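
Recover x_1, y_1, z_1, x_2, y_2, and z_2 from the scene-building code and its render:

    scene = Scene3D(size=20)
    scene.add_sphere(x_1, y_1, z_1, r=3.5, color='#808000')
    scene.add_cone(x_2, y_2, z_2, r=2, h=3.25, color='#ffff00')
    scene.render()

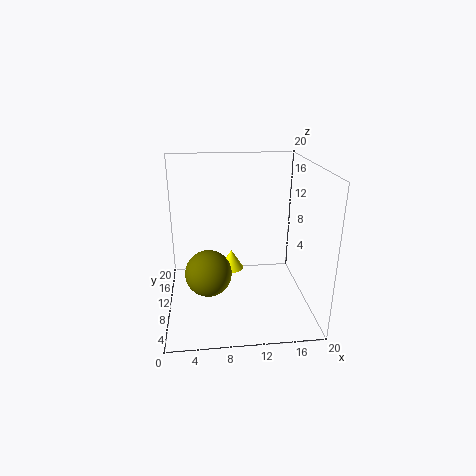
x_1 = 5.75; y_1 = 12; z_1 = 3.5; x_2 = 9.75; y_2 = 17.5; z_2 = 1.25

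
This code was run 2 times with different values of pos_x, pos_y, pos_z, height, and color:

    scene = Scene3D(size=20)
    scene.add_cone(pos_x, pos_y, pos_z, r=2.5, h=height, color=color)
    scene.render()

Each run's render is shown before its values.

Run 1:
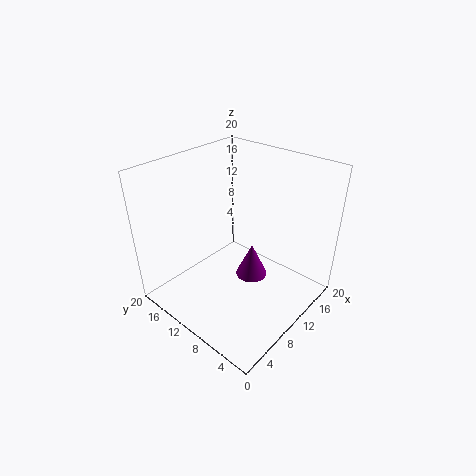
pos_x = 14.5
pos_y = 11
pos_z = 0.5
height = 5.5
color = 'purple'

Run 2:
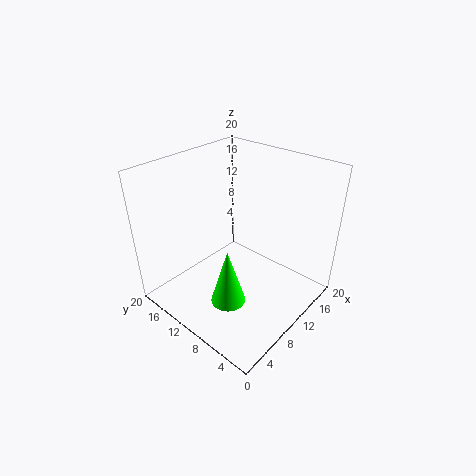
pos_x = 7.25
pos_y = 9.5
pos_z = 0.75
height = 8.5
color = 'lime'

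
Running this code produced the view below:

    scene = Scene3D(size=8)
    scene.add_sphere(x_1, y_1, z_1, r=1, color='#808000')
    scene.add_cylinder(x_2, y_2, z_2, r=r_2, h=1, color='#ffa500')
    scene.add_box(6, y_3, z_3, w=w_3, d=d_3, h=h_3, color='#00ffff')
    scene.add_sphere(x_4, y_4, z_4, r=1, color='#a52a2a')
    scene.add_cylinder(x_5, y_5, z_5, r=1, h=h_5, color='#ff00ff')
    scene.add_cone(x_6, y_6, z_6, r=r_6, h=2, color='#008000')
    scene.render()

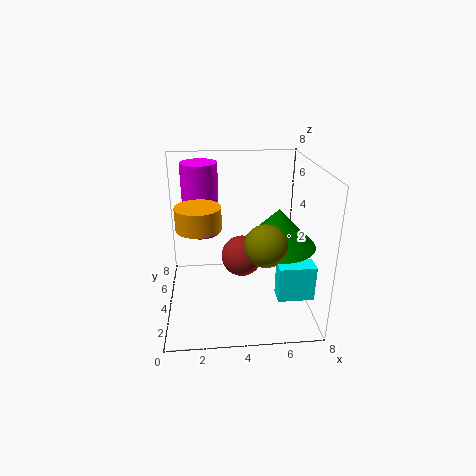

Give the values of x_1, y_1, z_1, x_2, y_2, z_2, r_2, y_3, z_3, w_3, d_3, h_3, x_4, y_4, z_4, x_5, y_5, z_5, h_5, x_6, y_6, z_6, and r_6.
x_1 = 5
y_1 = 1
z_1 = 5
x_2 = 2
y_2 = 1
z_2 = 6
r_2 = 1
y_3 = 2
z_3 = 1
w_3 = 2
d_3 = 1
h_3 = 2
x_4 = 4
y_4 = 2
z_4 = 4
x_5 = 2
y_5 = 5
z_5 = 4
h_5 = 4
x_6 = 6
y_6 = 3
z_6 = 4
r_6 = 2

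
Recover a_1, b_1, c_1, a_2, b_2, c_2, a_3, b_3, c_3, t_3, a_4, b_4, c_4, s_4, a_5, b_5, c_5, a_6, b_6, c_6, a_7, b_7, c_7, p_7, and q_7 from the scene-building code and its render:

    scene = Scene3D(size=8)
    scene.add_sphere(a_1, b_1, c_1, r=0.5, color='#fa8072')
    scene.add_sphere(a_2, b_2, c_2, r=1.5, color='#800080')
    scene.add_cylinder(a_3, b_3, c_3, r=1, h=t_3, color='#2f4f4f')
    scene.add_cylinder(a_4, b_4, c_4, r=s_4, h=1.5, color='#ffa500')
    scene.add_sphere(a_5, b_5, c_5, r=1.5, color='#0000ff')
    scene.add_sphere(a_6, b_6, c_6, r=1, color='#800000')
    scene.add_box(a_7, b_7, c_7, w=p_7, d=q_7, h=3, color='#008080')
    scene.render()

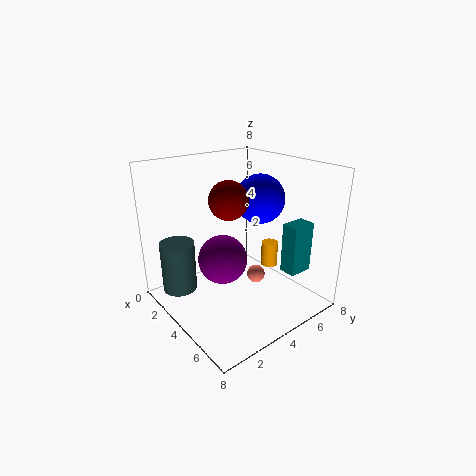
a_1 = 5; b_1 = 4.5; c_1 = 2; a_2 = 2.5; b_2 = 4; c_2 = 2; a_3 = 1.5; b_3 = 1.5; c_3 = 0.5; t_3 = 3; a_4 = 4; b_4 = 6.5; c_4 = 1.5; s_4 = 0.5; a_5 = 3; b_5 = 6.5; c_5 = 5.5; a_6 = 4.5; b_6 = 3; c_6 = 6.5; a_7 = 5; b_7 = 6.5; c_7 = 1.5; p_7 = 1; q_7 = 1.5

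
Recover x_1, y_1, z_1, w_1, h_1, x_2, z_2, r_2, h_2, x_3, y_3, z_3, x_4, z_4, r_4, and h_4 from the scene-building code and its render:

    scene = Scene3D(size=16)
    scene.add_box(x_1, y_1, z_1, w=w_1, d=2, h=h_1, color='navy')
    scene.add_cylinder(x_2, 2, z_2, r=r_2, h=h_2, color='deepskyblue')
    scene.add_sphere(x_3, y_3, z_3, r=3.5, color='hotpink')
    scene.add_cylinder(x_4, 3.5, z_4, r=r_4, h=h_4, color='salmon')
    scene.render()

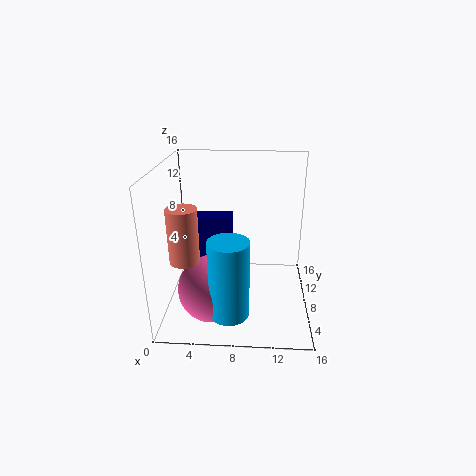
x_1 = 2.5
y_1 = 11.5
z_1 = 3
w_1 = 4.5
h_1 = 6
x_2 = 7.5
z_2 = 2.5
r_2 = 2
h_2 = 8
x_3 = 5.5
y_3 = 4
z_3 = 4
x_4 = 3
z_4 = 7.5
r_4 = 1.5
h_4 = 5.5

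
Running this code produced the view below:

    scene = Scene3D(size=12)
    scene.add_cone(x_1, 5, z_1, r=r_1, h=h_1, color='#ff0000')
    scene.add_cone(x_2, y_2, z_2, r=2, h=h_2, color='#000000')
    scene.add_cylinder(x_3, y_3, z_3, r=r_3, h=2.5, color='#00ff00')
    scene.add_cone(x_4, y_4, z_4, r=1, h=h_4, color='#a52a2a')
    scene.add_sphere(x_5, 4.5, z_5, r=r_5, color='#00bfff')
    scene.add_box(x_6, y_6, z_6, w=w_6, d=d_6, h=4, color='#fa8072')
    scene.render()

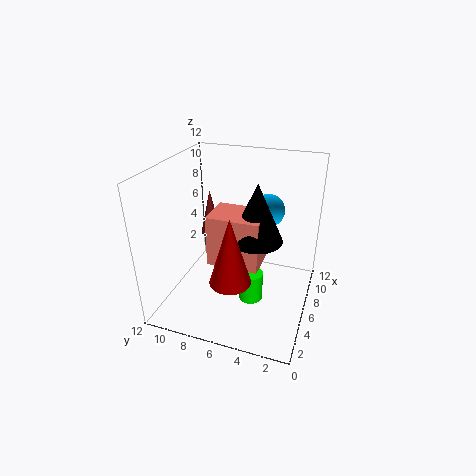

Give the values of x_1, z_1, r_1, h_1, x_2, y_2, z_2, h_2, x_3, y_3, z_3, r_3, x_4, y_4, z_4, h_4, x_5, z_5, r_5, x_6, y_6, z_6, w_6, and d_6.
x_1 = 1.5, z_1 = 5, r_1 = 1.5, h_1 = 5, x_2 = 4.5, y_2 = 4, z_2 = 7, h_2 = 4.5, x_3 = 5, y_3 = 4.5, z_3 = 1, r_3 = 1, x_4 = 10.5, y_4 = 10.5, z_4 = 3.5, h_4 = 4.5, x_5 = 10, z_5 = 7, r_5 = 1.5, x_6 = 3, y_6 = 3.5, z_6 = 5, w_6 = 3, d_6 = 4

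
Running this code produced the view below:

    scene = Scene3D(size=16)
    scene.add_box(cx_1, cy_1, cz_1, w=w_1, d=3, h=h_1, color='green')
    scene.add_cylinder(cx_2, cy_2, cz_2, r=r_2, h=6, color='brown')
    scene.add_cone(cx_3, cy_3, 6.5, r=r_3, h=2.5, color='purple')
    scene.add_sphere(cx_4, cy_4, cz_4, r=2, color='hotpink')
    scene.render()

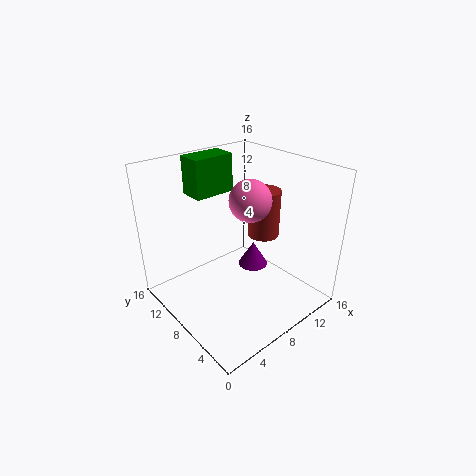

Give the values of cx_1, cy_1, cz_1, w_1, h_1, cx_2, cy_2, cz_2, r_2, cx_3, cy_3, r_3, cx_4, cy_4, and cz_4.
cx_1 = 6; cy_1 = 12.5; cz_1 = 11.5; w_1 = 5; h_1 = 4.5; cx_2 = 14; cy_2 = 10; cz_2 = 5.5; r_2 = 2; cx_3 = 7.5; cy_3 = 5; r_3 = 1.5; cx_4 = 6.5; cy_4 = 4.5; cz_4 = 14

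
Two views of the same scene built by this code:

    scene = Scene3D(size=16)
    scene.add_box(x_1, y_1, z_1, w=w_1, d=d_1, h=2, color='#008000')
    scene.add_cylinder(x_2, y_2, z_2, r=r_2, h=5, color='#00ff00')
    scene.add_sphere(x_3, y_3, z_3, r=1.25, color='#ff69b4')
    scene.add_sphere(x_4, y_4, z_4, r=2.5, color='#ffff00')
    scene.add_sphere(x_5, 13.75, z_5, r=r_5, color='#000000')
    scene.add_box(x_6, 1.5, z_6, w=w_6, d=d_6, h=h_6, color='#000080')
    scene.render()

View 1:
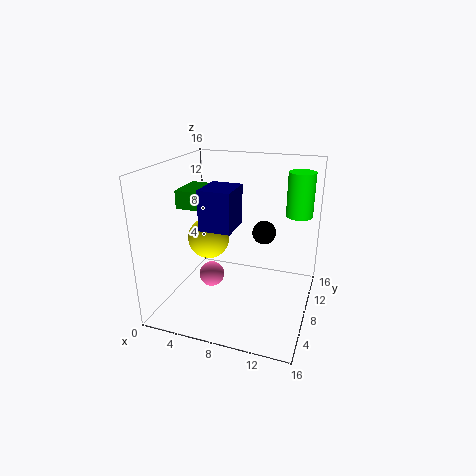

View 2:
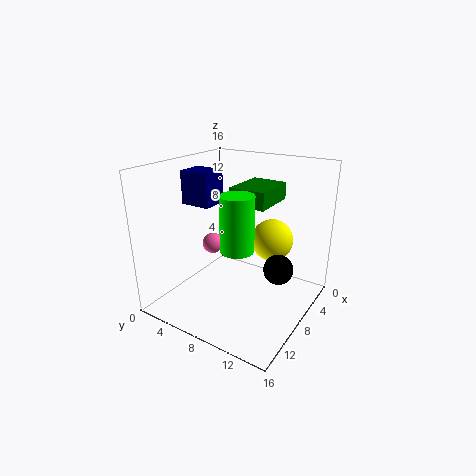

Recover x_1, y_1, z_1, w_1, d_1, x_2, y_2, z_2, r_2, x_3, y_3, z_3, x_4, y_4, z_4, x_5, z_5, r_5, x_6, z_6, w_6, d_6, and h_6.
x_1 = 1.5; y_1 = 6.25; z_1 = 11.25; w_1 = 5.5; d_1 = 4.25; x_2 = 14; y_2 = 11.75; z_2 = 10; r_2 = 1.5; x_3 = 6.75; y_3 = 3.5; z_3 = 5.75; x_4 = 3.5; y_4 = 10; z_4 = 6.5; x_5 = 9.5; z_5 = 6.5; r_5 = 1.5; x_6 = 6.5; z_6 = 11.25; w_6 = 3; d_6 = 3.5; h_6 = 3.75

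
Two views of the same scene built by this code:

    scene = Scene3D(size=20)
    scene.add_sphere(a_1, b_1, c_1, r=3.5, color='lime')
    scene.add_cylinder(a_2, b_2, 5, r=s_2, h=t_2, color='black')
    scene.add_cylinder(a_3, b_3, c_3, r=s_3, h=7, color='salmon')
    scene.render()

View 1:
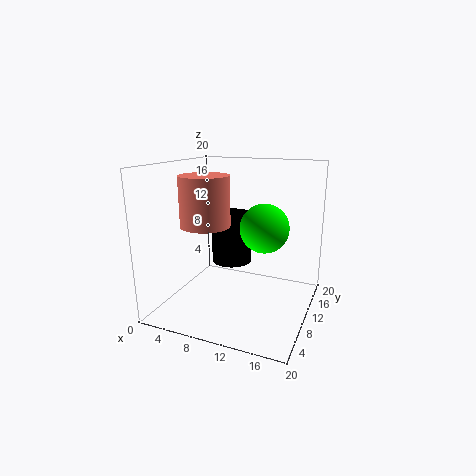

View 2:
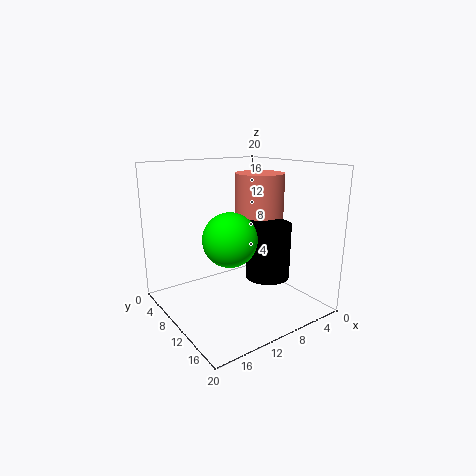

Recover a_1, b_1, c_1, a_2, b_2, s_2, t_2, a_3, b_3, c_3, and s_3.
a_1 = 13; b_1 = 12.5; c_1 = 11; a_2 = 7.5; b_2 = 13.5; s_2 = 3; t_2 = 7.5; a_3 = 5.5; b_3 = 9; c_3 = 11.5; s_3 = 3.5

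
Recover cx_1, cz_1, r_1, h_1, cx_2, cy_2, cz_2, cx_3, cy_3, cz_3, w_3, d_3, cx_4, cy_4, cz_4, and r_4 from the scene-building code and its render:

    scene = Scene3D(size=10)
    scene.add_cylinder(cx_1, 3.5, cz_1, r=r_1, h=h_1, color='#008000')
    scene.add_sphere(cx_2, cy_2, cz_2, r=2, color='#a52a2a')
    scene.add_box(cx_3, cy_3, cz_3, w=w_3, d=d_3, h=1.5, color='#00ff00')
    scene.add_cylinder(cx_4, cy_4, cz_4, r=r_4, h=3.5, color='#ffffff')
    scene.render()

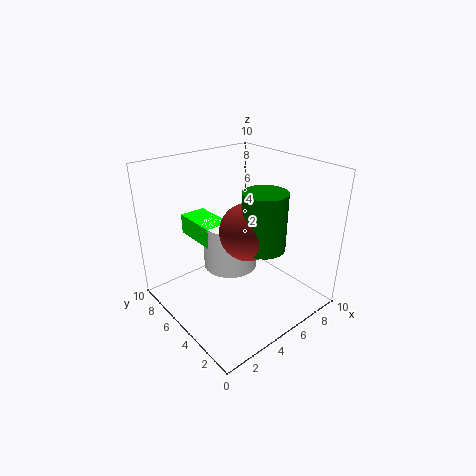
cx_1 = 6, cz_1 = 4.5, r_1 = 1.5, h_1 = 4, cx_2 = 5.5, cy_2 = 4.5, cz_2 = 5.5, cx_3 = 3.5, cy_3 = 6.5, cz_3 = 4, w_3 = 2, d_3 = 3.5, cx_4 = 5.5, cy_4 = 6.5, cz_4 = 2, r_4 = 2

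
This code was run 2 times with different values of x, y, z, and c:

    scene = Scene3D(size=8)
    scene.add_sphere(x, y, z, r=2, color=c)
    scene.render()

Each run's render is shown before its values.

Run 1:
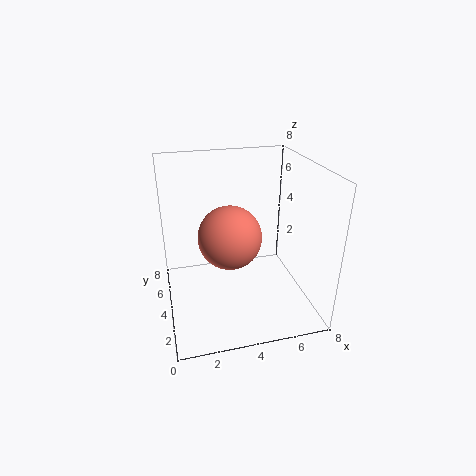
x = 4; y = 6; z = 3; c = 'salmon'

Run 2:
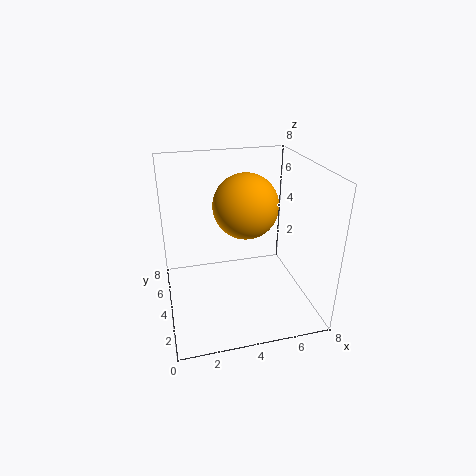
x = 5; y = 6; z = 5; c = 'orange'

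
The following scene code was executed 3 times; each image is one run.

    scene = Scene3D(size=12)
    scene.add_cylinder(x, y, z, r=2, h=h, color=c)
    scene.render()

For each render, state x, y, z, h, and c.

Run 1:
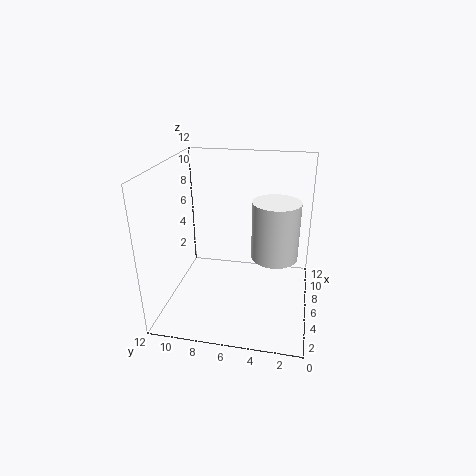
x = 7; y = 3; z = 4; h = 5; c = 'white'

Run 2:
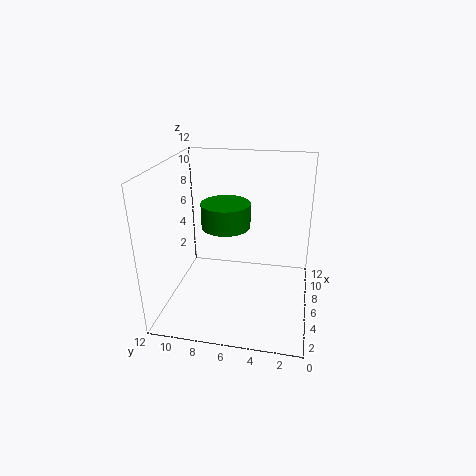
x = 6; y = 7; z = 7; h = 2; c = 'green'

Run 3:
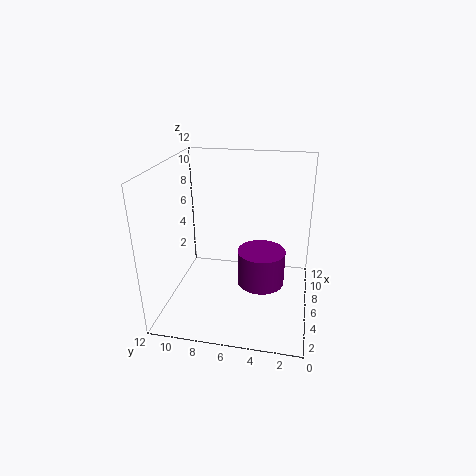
x = 6; y = 4; z = 2; h = 3; c = 'purple'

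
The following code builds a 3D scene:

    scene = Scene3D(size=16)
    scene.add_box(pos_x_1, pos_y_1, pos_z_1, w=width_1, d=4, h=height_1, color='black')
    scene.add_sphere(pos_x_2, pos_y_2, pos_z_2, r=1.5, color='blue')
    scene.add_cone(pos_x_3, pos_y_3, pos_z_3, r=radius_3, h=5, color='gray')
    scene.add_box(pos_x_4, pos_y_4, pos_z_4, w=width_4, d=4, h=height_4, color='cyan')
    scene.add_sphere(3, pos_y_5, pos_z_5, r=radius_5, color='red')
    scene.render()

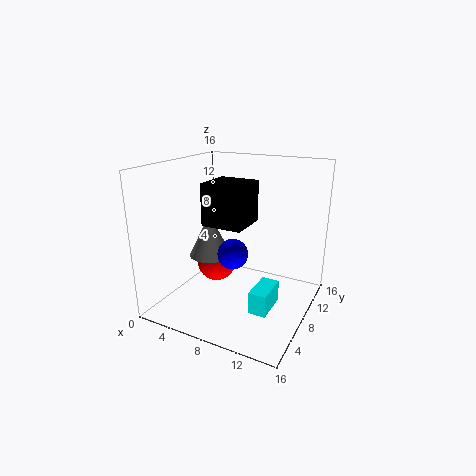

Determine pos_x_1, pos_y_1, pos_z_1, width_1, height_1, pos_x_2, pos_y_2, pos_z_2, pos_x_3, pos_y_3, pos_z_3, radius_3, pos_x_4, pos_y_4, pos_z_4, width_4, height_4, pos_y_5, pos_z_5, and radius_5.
pos_x_1 = 7
pos_y_1 = 2.5
pos_z_1 = 11
width_1 = 4
height_1 = 4
pos_x_2 = 9.5
pos_y_2 = 4
pos_z_2 = 8
pos_x_3 = 4
pos_y_3 = 8.5
pos_z_3 = 5
radius_3 = 2.5
pos_x_4 = 10.5
pos_y_4 = 5.5
pos_z_4 = 0.5
width_4 = 2
height_4 = 2.5
pos_y_5 = 11.5
pos_z_5 = 2.5
radius_5 = 2.5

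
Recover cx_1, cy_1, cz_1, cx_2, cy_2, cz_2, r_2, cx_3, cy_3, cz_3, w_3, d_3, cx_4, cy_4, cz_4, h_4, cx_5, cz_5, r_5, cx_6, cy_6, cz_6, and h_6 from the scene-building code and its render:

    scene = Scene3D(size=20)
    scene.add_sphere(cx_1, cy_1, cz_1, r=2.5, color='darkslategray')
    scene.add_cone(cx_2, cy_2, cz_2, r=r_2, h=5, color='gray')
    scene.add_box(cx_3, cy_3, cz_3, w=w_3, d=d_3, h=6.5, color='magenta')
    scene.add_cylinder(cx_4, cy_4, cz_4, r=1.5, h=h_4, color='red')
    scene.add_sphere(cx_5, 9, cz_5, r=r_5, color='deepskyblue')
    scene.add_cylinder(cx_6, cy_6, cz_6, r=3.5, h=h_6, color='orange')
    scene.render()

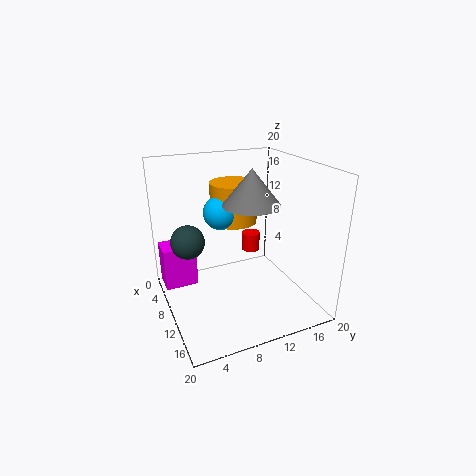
cx_1 = 5.5
cy_1 = 4
cz_1 = 8.5
cx_2 = 10
cy_2 = 12
cz_2 = 14.5
r_2 = 4
cx_3 = 0.5
cy_3 = 0.5
cz_3 = 0.5
w_3 = 4
d_3 = 5
cx_4 = 3
cy_4 = 15.5
cz_4 = 4
h_4 = 3
cx_5 = 6
cz_5 = 12.5
r_5 = 2.5
cx_6 = 5
cy_6 = 11.5
cz_6 = 10.5
h_6 = 6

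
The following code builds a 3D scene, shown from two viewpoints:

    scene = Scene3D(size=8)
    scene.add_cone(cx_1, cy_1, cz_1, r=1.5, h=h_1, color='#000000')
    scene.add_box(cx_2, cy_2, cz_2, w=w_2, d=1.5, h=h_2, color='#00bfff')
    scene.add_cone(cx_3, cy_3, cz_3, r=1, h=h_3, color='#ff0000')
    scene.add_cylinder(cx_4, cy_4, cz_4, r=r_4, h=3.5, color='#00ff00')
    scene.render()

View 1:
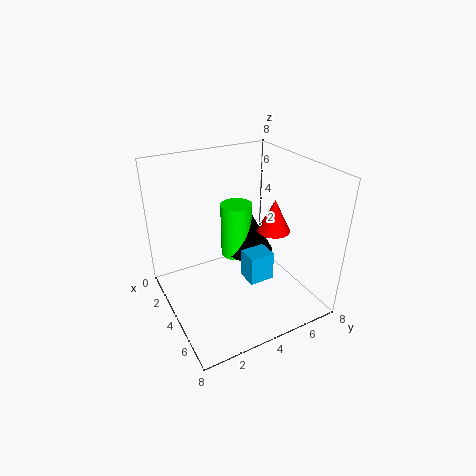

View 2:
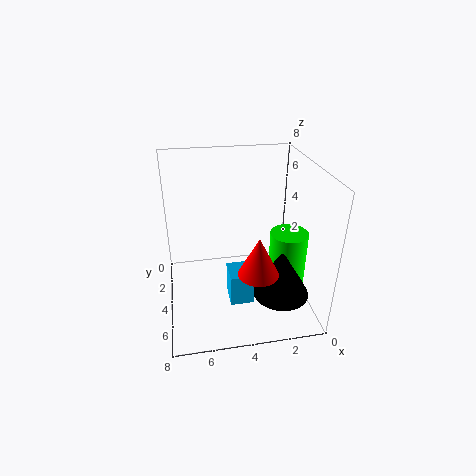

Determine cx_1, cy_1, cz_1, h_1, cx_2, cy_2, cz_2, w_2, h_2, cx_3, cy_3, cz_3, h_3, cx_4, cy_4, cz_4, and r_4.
cx_1 = 2
cy_1 = 6
cz_1 = 1.5
h_1 = 2.75
cx_2 = 3.5
cy_2 = 4.5
cz_2 = 1
w_2 = 1.25
h_2 = 1.75
cx_3 = 3.5
cy_3 = 6.75
cz_3 = 3.5
h_3 = 2
cx_4 = 1.5
cy_4 = 5.25
cz_4 = 1.25
r_4 = 1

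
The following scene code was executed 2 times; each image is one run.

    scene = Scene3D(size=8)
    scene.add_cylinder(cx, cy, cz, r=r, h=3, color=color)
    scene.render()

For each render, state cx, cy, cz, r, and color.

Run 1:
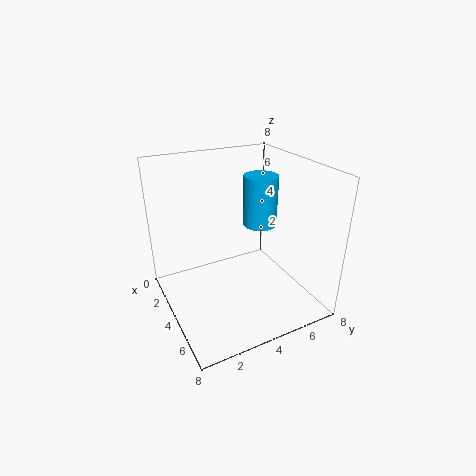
cx = 3, cy = 6, cz = 4, r = 1, color = 'deepskyblue'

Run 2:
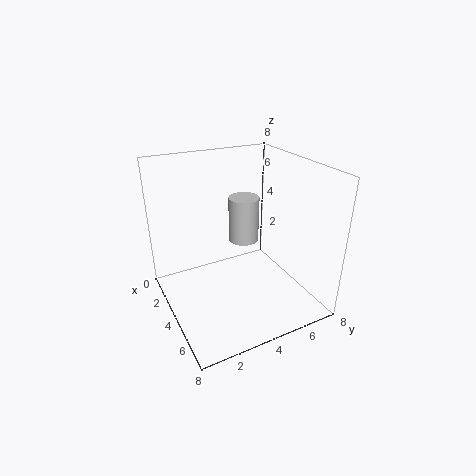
cx = 1, cy = 6, cz = 2, r = 1, color = 'lightgray'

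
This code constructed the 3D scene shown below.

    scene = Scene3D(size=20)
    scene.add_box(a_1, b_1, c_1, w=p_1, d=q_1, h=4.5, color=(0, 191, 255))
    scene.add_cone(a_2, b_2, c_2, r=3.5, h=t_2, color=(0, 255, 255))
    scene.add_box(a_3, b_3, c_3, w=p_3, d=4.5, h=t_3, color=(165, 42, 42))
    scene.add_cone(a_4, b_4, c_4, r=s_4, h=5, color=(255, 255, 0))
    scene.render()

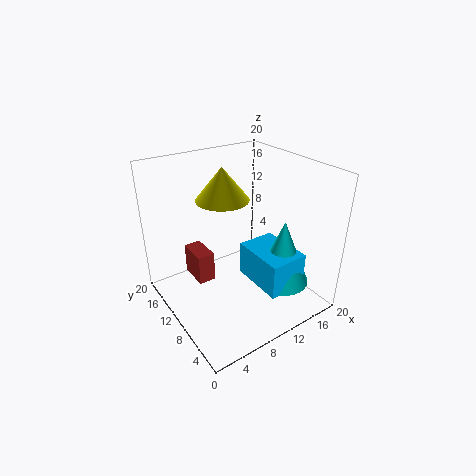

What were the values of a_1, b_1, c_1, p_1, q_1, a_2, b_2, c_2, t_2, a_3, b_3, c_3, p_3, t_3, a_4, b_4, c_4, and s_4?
a_1 = 9
b_1 = 1
c_1 = 6
p_1 = 5
q_1 = 7
a_2 = 12.5
b_2 = 3.5
c_2 = 6
t_2 = 8.5
a_3 = 5
b_3 = 12.5
c_3 = 2.5
p_3 = 2.5
t_3 = 4.5
a_4 = 11
b_4 = 15.5
c_4 = 13.5
s_4 = 4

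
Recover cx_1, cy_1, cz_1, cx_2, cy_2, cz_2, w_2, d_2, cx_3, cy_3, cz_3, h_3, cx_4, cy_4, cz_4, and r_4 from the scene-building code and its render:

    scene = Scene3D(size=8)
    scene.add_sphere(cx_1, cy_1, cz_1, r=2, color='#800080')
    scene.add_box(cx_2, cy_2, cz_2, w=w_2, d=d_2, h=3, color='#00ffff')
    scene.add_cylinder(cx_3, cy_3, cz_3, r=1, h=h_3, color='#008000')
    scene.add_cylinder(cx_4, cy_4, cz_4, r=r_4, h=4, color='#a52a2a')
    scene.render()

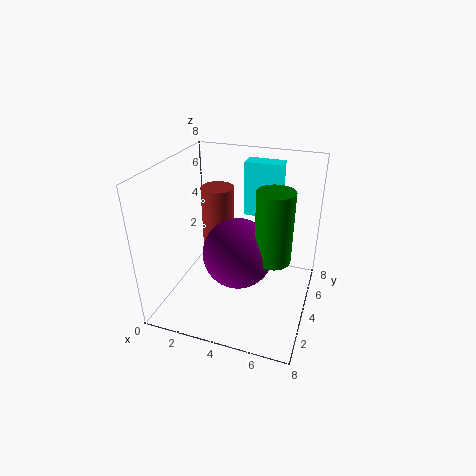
cx_1 = 4
cy_1 = 4
cz_1 = 3
cx_2 = 4
cy_2 = 5
cz_2 = 5
w_2 = 2
d_2 = 1
cx_3 = 6
cy_3 = 4
cz_3 = 3
h_3 = 4
cx_4 = 2
cy_4 = 6
cz_4 = 2
r_4 = 1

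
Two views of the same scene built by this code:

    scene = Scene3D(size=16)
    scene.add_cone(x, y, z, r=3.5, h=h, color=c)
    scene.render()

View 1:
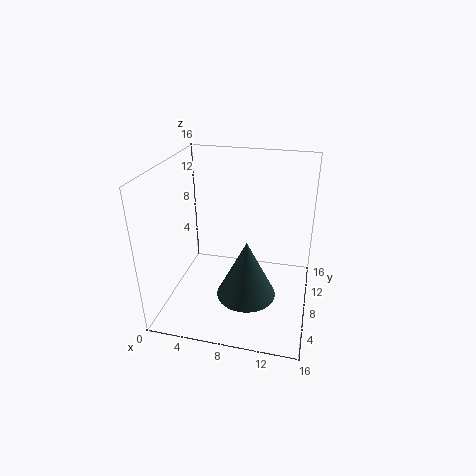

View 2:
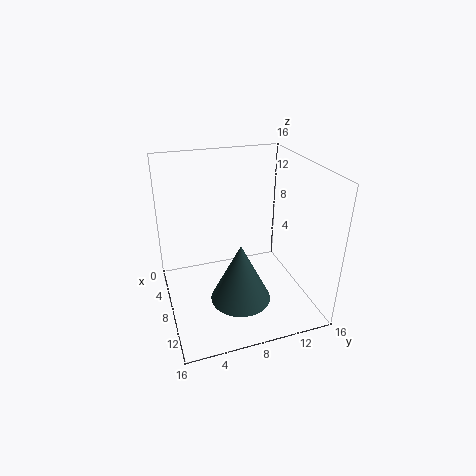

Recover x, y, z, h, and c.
x = 9, y = 8, z = 0.5, h = 7, c = 'darkslategray'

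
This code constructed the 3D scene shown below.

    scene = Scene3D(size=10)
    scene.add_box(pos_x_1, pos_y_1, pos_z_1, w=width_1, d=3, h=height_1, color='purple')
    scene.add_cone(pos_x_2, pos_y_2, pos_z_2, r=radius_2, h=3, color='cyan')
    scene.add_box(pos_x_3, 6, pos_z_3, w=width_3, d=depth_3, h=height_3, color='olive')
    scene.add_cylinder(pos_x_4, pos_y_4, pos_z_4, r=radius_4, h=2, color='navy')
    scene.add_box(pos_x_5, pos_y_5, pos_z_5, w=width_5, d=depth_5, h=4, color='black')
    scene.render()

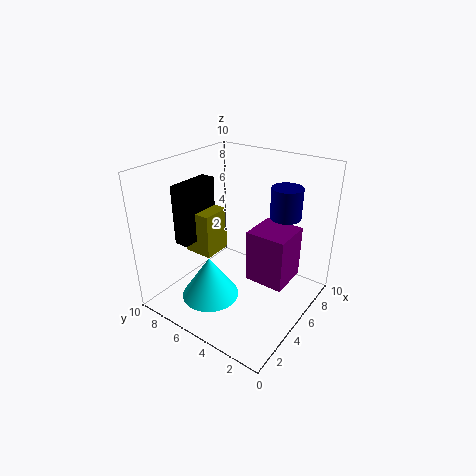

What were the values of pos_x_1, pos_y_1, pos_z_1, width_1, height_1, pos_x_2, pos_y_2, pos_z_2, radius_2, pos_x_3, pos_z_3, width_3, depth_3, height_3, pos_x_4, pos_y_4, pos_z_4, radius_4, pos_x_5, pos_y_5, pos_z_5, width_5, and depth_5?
pos_x_1 = 6
pos_y_1 = 2
pos_z_1 = 1
width_1 = 3
height_1 = 4
pos_x_2 = 3
pos_y_2 = 6
pos_z_2 = 1
radius_2 = 2
pos_x_3 = 3
pos_z_3 = 4
width_3 = 2
depth_3 = 2
height_3 = 3
pos_x_4 = 6
pos_y_4 = 2
pos_z_4 = 7
radius_4 = 1
pos_x_5 = 2
pos_y_5 = 7
pos_z_5 = 5
width_5 = 3
depth_5 = 1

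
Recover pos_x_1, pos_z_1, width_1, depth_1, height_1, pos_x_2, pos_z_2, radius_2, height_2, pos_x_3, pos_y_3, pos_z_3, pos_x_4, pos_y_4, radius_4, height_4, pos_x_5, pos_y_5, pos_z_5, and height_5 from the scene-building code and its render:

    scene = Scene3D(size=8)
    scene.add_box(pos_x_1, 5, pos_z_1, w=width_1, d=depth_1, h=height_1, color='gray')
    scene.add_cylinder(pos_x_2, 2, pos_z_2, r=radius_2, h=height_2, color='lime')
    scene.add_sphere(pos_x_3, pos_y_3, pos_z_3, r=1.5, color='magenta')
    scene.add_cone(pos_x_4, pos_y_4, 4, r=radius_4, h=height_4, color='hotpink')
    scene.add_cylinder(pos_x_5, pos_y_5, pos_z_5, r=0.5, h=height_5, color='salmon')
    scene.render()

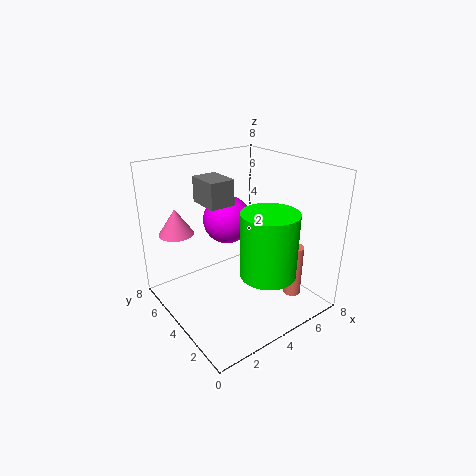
pos_x_1 = 3
pos_z_1 = 5.5
width_1 = 1.5
depth_1 = 2
height_1 = 1.5
pos_x_2 = 4.5
pos_z_2 = 2.5
radius_2 = 1.5
height_2 = 3.5
pos_x_3 = 5
pos_y_3 = 6.5
pos_z_3 = 4
pos_x_4 = 1.5
pos_y_4 = 6.5
radius_4 = 1
height_4 = 1.5
pos_x_5 = 6.5
pos_y_5 = 2
pos_z_5 = 0.5
height_5 = 3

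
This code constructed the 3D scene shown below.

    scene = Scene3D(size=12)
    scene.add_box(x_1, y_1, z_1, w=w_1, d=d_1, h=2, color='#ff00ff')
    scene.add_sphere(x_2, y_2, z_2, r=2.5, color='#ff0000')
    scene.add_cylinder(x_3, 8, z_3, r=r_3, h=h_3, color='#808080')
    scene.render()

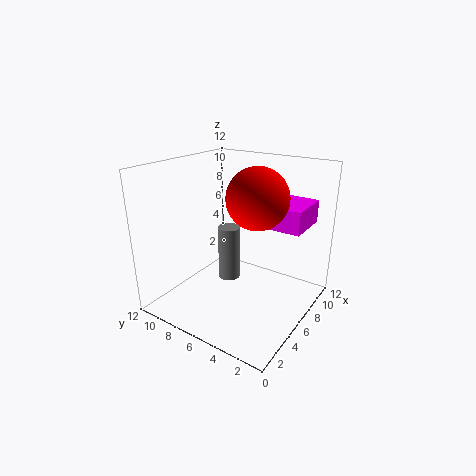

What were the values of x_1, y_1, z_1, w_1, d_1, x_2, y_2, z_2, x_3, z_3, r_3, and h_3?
x_1 = 8
y_1 = 1.5
z_1 = 6.5
w_1 = 4
d_1 = 4
x_2 = 6.5
y_2 = 4.5
z_2 = 9.5
x_3 = 7.5
z_3 = 1
r_3 = 1
h_3 = 5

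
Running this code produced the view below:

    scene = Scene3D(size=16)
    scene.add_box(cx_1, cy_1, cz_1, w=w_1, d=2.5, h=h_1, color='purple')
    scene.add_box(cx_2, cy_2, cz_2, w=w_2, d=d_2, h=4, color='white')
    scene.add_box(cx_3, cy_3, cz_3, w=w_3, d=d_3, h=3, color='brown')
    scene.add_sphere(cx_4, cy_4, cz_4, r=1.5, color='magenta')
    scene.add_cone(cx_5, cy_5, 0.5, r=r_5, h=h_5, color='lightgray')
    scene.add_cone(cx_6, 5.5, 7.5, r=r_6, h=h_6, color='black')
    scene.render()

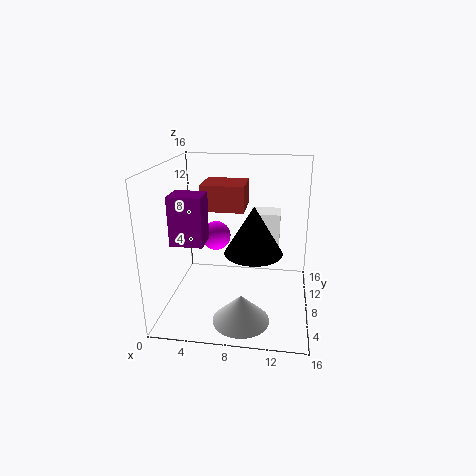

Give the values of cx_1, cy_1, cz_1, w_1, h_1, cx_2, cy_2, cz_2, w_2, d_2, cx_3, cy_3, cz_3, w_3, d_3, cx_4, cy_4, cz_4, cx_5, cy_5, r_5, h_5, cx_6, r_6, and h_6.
cx_1 = 3
cy_1 = 0.5
cz_1 = 10
w_1 = 3
h_1 = 4.5
cx_2 = 9
cy_2 = 10.5
cz_2 = 6
w_2 = 3.5
d_2 = 3
cx_3 = 3.5
cy_3 = 9
cz_3 = 10.5
w_3 = 5
d_3 = 4.5
cx_4 = 6
cy_4 = 6
cz_4 = 9
cx_5 = 9
cy_5 = 3.5
r_5 = 3
h_5 = 3
cx_6 = 10
r_6 = 3
h_6 = 5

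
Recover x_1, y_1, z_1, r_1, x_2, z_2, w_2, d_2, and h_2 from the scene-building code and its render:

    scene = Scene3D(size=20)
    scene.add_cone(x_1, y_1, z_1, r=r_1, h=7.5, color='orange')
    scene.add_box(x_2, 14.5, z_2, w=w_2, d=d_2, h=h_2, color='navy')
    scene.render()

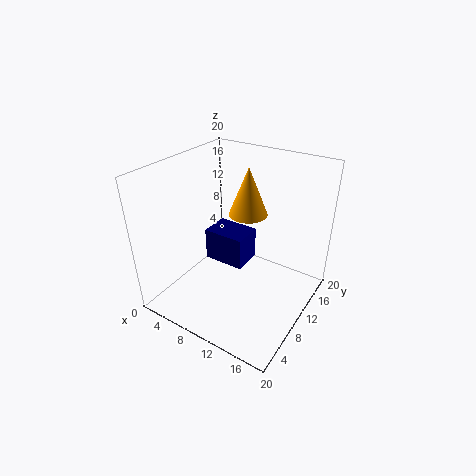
x_1 = 8, y_1 = 16, z_1 = 10.5, r_1 = 3, x_2 = 0.5, z_2 = 0.5, w_2 = 7, d_2 = 5, h_2 = 5.5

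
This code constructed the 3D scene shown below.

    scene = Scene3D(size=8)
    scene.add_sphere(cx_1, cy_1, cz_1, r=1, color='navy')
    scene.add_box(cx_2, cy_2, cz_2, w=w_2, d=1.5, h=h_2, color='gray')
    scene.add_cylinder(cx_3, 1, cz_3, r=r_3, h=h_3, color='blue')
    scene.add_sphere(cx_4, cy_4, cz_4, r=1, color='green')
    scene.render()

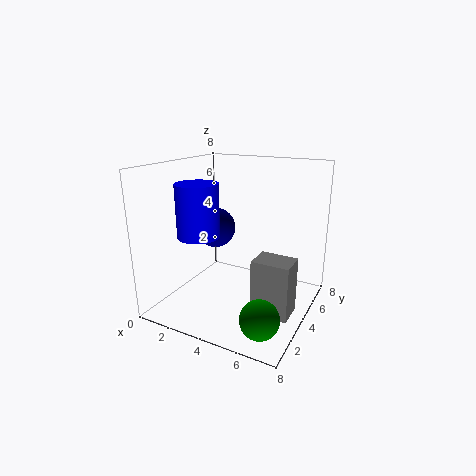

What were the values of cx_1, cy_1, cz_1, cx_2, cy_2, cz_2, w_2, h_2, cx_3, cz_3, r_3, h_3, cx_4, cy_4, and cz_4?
cx_1 = 3.5
cy_1 = 2.5
cz_1 = 5
cx_2 = 5.5
cy_2 = 2.5
cz_2 = 0.5
w_2 = 2
h_2 = 3
cx_3 = 3.5
cz_3 = 5
r_3 = 1
h_3 = 2.5
cx_4 = 6.5
cy_4 = 1.5
cz_4 = 1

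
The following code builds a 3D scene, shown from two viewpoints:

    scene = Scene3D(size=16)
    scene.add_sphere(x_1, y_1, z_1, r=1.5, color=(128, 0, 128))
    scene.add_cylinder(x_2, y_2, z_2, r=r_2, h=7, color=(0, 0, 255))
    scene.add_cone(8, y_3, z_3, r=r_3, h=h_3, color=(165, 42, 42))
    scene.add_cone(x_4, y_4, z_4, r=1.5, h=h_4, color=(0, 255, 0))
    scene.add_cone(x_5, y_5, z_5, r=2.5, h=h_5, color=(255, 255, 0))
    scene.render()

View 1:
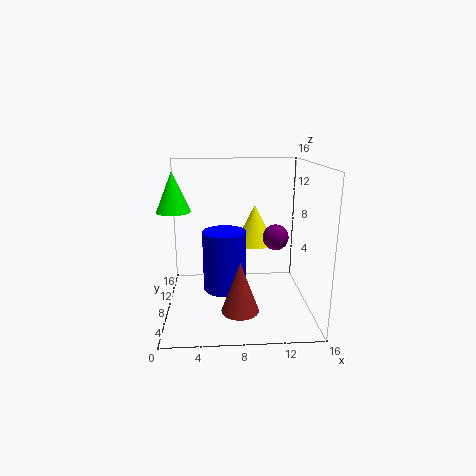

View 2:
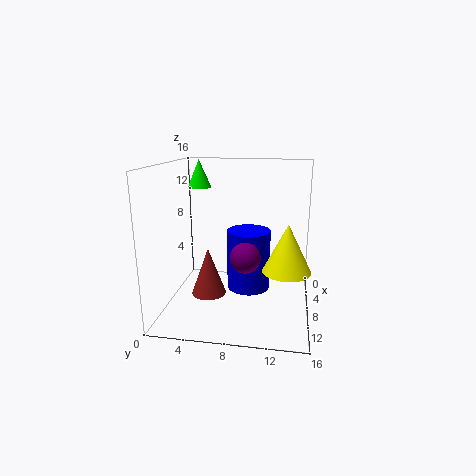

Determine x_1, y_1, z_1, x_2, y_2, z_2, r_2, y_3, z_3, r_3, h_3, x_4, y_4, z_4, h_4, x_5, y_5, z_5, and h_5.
x_1 = 12.5
y_1 = 9.5
z_1 = 7.5
x_2 = 6.5
y_2 = 9
z_2 = 1.5
r_2 = 2.5
y_3 = 4.5
z_3 = 1
r_3 = 2
h_3 = 5.5
x_4 = 2
y_4 = 2
z_4 = 12.5
h_4 = 3.5
x_5 = 10.5
y_5 = 13.5
z_5 = 5.5
h_5 = 5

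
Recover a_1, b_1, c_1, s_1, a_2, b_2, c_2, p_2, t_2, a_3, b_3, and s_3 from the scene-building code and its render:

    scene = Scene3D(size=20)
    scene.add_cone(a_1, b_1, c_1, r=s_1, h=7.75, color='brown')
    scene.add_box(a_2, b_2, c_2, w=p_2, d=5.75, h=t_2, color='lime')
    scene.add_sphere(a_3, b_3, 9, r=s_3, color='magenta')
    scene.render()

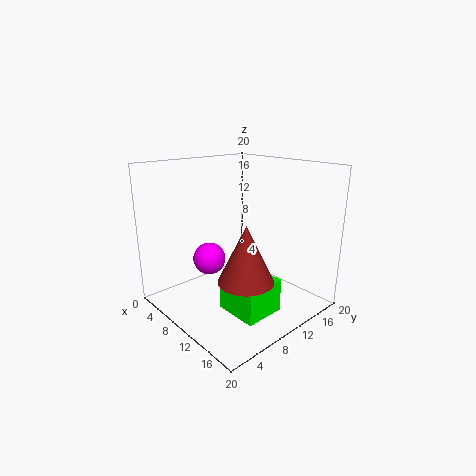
a_1 = 13.5
b_1 = 8.25
c_1 = 5.25
s_1 = 3.75
a_2 = 9.75
b_2 = 6.75
c_2 = 0.25
p_2 = 6.25
t_2 = 4.75
a_3 = 11
b_3 = 4.25
s_3 = 2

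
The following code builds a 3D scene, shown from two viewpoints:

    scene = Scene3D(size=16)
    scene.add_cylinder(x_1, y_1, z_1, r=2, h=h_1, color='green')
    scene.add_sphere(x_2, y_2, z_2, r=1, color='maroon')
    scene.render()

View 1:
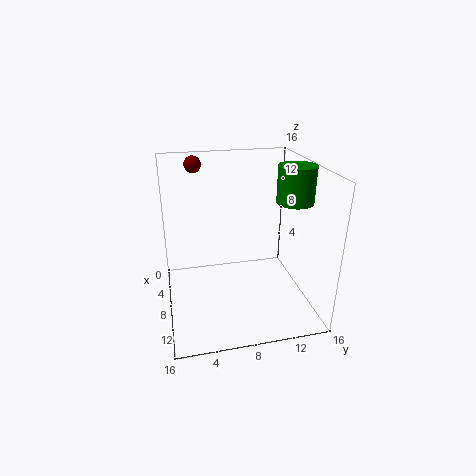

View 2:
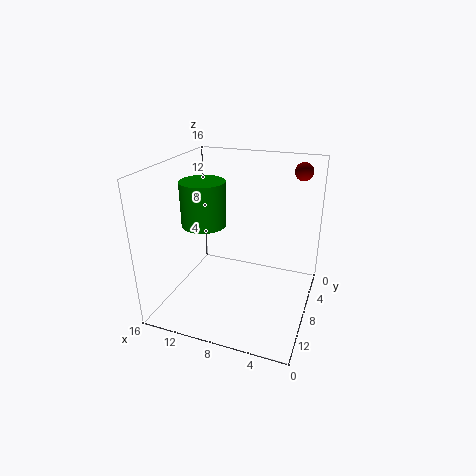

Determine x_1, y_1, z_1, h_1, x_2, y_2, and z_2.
x_1 = 9, y_1 = 14, z_1 = 12, h_1 = 4, x_2 = 2, y_2 = 4, z_2 = 15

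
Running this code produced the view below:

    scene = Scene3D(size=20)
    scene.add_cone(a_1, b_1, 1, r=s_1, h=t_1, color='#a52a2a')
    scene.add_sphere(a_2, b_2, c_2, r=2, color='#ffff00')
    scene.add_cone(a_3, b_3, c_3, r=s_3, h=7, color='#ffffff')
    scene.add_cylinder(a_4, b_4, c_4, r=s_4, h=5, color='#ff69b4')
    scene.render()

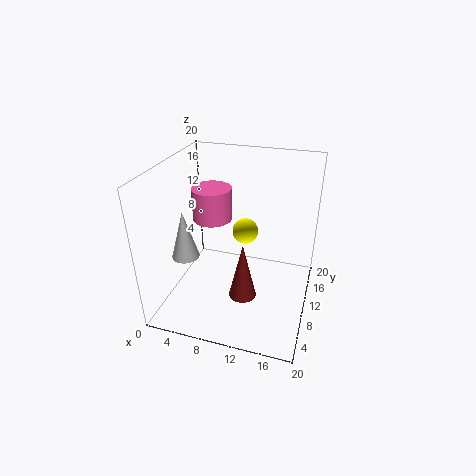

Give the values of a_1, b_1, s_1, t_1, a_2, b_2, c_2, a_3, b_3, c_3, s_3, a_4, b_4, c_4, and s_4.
a_1 = 11, b_1 = 9, s_1 = 2, t_1 = 8.5, a_2 = 9.5, b_2 = 15.5, c_2 = 8, a_3 = 2.5, b_3 = 8.5, c_3 = 6.5, s_3 = 2, a_4 = 4.5, b_4 = 14.5, c_4 = 10, s_4 = 3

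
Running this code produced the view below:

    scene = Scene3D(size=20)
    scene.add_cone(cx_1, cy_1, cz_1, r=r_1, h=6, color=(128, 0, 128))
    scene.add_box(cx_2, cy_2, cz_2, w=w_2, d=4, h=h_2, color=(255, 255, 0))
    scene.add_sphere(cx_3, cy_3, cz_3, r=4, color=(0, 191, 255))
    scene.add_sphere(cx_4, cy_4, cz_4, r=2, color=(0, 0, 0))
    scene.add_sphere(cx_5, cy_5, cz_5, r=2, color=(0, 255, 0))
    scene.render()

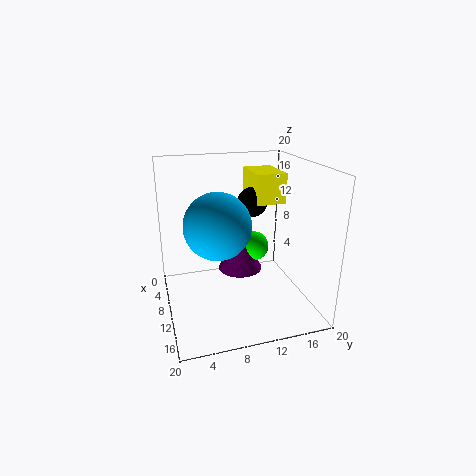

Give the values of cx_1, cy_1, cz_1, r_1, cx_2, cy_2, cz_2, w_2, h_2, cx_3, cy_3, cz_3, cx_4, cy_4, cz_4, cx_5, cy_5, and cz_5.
cx_1 = 11, cy_1 = 10, cz_1 = 6, r_1 = 3, cx_2 = 6, cy_2 = 12, cz_2 = 15, w_2 = 6, h_2 = 4, cx_3 = 15, cy_3 = 6, cz_3 = 14, cx_4 = 10, cy_4 = 12, cz_4 = 15, cx_5 = 11, cy_5 = 12, cz_5 = 9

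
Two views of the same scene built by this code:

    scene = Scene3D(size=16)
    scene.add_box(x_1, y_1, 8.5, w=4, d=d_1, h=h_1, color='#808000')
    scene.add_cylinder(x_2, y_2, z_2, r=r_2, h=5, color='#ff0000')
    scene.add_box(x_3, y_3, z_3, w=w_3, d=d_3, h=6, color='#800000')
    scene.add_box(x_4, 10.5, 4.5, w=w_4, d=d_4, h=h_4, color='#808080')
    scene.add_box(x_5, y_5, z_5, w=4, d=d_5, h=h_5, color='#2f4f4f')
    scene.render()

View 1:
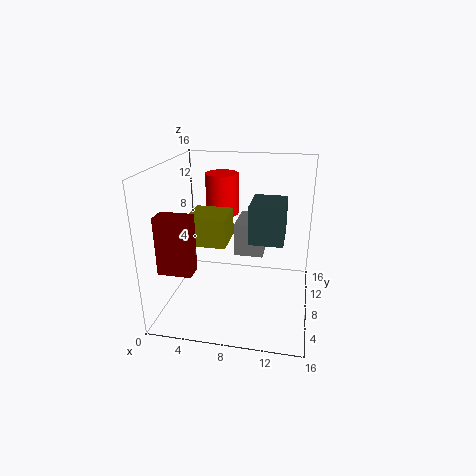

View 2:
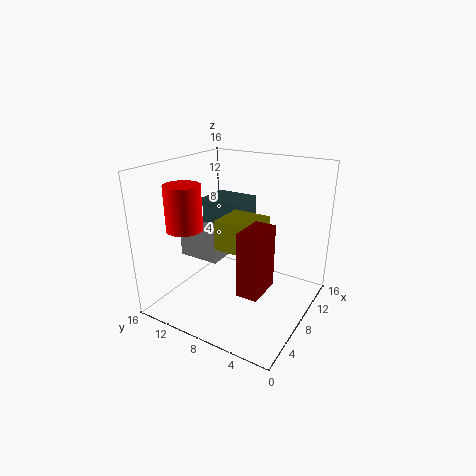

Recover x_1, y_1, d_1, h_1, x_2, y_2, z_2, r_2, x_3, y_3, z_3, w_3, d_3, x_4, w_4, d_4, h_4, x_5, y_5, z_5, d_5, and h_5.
x_1 = 3.5, y_1 = 4, d_1 = 4, h_1 = 3, x_2 = 5, y_2 = 13, z_2 = 9, r_2 = 2, x_3 = 1, y_3 = 2, z_3 = 6, w_3 = 3.5, d_3 = 2, x_4 = 7, w_4 = 3.5, d_4 = 5, h_4 = 4, x_5 = 9, y_5 = 8.5, z_5 = 7, d_5 = 5, h_5 = 4.5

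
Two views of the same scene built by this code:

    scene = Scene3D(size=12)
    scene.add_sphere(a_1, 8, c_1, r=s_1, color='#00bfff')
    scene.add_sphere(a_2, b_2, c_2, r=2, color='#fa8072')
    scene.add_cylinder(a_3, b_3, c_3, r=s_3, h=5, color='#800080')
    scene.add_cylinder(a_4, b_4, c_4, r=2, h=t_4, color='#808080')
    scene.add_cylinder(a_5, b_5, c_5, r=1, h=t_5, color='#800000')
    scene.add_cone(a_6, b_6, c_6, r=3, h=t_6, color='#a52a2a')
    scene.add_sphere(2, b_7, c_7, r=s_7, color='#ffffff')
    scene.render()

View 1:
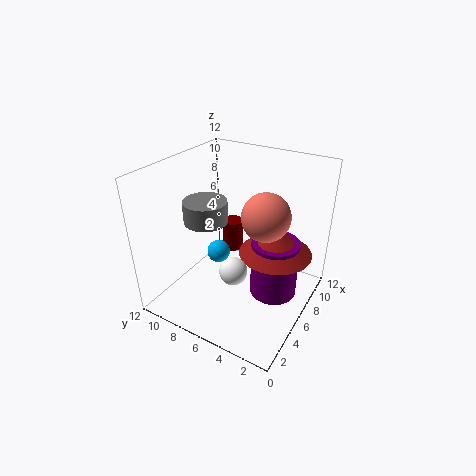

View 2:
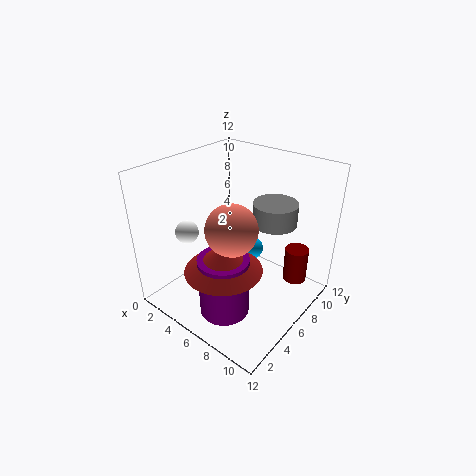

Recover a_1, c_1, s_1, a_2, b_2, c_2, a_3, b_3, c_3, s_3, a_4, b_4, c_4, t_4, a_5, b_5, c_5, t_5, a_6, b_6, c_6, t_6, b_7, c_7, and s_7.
a_1 = 6
c_1 = 4
s_1 = 1
a_2 = 7
b_2 = 4
c_2 = 8
a_3 = 7
b_3 = 3
c_3 = 1
s_3 = 2
a_4 = 7
b_4 = 10
c_4 = 6
t_4 = 2
a_5 = 10
b_5 = 9
c_5 = 2
t_5 = 3
a_6 = 7
b_6 = 3
c_6 = 5
t_6 = 2
b_7 = 4
c_7 = 6
s_7 = 1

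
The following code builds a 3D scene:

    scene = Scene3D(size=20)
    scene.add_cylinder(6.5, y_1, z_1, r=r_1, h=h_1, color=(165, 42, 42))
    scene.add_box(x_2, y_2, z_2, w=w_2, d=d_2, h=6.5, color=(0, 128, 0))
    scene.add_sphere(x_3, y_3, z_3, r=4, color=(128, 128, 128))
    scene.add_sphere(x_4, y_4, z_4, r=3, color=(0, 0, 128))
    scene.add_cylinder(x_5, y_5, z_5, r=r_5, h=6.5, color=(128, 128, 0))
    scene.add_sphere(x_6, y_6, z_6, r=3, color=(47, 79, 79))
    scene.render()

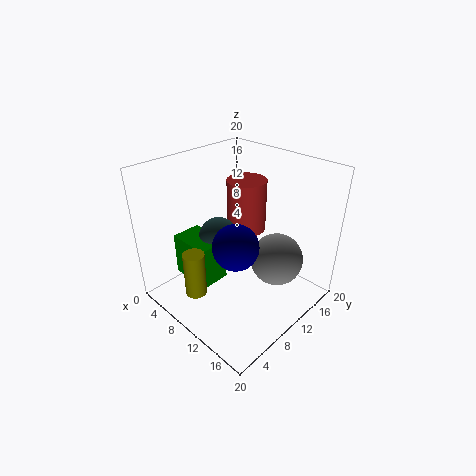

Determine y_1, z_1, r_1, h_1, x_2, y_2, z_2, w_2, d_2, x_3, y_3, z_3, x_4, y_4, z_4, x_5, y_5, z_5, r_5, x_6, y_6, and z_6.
y_1 = 15.5, z_1 = 8, r_1 = 3, h_1 = 8, x_2 = 1, y_2 = 5.5, z_2 = 2, w_2 = 6.5, d_2 = 4.5, x_3 = 12.5, y_3 = 16, z_3 = 4.5, x_4 = 12.5, y_4 = 7, z_4 = 11, x_5 = 7.5, y_5 = 4, z_5 = 2.5, r_5 = 1.5, x_6 = 5.5, y_6 = 10.5, z_6 = 8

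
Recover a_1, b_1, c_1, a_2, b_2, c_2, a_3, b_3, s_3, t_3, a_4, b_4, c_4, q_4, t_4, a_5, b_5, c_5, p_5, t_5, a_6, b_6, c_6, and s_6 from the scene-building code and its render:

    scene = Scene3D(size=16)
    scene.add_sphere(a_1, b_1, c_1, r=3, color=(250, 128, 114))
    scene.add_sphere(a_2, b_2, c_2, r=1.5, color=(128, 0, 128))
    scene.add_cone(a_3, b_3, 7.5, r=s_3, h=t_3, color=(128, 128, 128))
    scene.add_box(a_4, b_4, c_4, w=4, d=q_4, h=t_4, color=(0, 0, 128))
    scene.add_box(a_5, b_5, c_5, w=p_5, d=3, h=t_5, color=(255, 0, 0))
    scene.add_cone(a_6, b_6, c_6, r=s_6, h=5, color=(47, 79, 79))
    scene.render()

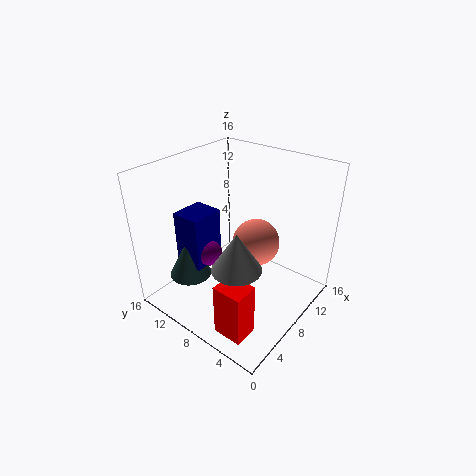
a_1 = 13; b_1 = 9; c_1 = 4.5; a_2 = 7; b_2 = 11.5; c_2 = 5; a_3 = 4; b_3 = 5; s_3 = 2.5; t_3 = 4; a_4 = 5; b_4 = 11.5; c_4 = 3.5; q_4 = 3.5; t_4 = 6.5; a_5 = 0.5; b_5 = 2; c_5 = 2; p_5 = 2.5; t_5 = 5.5; a_6 = 5.5; b_6 = 13.5; c_6 = 2; s_6 = 2.5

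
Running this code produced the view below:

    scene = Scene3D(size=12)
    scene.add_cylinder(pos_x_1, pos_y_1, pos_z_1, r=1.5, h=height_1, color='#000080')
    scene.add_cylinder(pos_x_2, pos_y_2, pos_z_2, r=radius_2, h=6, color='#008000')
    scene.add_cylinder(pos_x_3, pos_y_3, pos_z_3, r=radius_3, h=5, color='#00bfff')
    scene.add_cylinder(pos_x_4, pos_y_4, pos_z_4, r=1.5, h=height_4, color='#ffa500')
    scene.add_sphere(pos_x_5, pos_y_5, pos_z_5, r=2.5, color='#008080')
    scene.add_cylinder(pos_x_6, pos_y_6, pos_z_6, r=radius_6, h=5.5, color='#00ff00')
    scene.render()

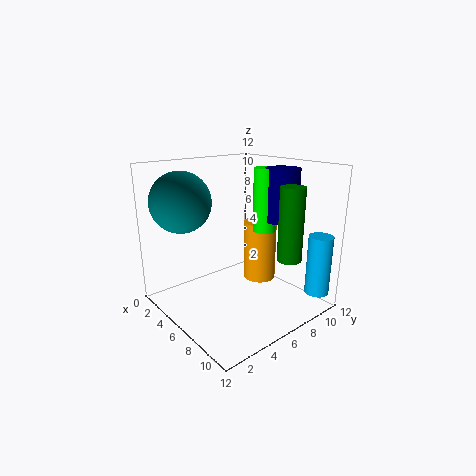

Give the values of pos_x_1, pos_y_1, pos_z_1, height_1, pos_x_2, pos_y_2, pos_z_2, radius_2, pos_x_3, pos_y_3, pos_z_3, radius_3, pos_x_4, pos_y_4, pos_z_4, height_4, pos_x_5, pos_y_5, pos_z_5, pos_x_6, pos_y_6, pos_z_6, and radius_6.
pos_x_1 = 7, pos_y_1 = 10, pos_z_1 = 7, height_1 = 4.5, pos_x_2 = 9.5, pos_y_2 = 8.5, pos_z_2 = 4.5, radius_2 = 1, pos_x_3 = 11, pos_y_3 = 10.5, pos_z_3 = 1.5, radius_3 = 1, pos_x_4 = 5, pos_y_4 = 9.5, pos_z_4 = 1, height_4 = 5.5, pos_x_5 = 3, pos_y_5 = 2.5, pos_z_5 = 9, pos_x_6 = 6, pos_y_6 = 9, pos_z_6 = 6, radius_6 = 1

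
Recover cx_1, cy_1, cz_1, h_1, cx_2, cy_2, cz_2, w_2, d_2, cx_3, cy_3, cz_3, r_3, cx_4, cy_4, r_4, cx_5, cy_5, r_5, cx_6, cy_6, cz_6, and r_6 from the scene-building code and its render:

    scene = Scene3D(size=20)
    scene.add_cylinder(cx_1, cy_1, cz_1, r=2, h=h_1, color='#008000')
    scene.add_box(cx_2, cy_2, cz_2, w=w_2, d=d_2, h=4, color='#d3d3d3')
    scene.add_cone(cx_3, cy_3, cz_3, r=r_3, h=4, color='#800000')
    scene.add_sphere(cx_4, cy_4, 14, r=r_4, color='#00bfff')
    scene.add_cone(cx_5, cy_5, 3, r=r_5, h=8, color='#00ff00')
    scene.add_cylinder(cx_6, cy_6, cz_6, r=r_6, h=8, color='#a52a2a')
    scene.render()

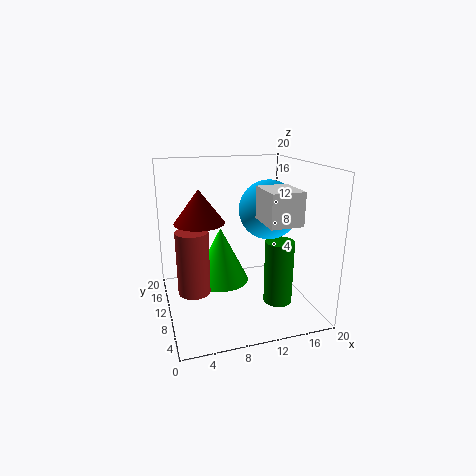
cx_1 = 15; cy_1 = 7; cz_1 = 1; h_1 = 9; cx_2 = 11; cy_2 = 1; cz_2 = 14; w_2 = 4; d_2 = 5; cx_3 = 4; cy_3 = 6; cz_3 = 14; r_3 = 3; cx_4 = 14; cy_4 = 9; r_4 = 4; cx_5 = 8; cy_5 = 12; r_5 = 4; cx_6 = 3; cy_6 = 6; cz_6 = 5; r_6 = 2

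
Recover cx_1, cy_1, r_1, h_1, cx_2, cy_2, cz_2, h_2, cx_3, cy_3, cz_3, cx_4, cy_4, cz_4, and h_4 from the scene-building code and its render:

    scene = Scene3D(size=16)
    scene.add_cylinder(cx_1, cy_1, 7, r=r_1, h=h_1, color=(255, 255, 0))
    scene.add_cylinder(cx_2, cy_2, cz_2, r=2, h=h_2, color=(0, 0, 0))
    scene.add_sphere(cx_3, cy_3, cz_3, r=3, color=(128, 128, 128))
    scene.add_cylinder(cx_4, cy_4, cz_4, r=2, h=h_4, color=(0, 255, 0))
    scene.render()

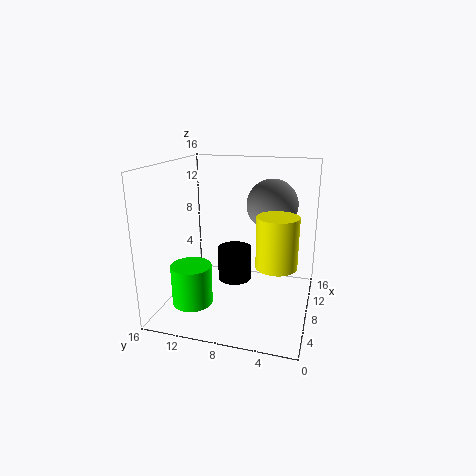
cx_1 = 4
cy_1 = 3
r_1 = 2
h_1 = 5
cx_2 = 10
cy_2 = 9
cz_2 = 2
h_2 = 4
cx_3 = 12
cy_3 = 5
cz_3 = 11
cx_4 = 2
cy_4 = 11
cz_4 = 3
h_4 = 4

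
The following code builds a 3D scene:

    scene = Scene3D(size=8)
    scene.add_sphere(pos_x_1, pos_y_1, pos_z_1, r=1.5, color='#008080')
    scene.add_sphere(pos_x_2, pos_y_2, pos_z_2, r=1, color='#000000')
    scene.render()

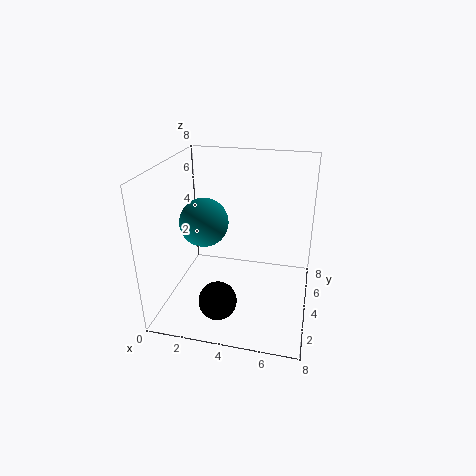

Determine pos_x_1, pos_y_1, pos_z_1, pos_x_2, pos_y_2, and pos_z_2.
pos_x_1 = 1.5; pos_y_1 = 5.5; pos_z_1 = 4; pos_x_2 = 3.5; pos_y_2 = 1.5; pos_z_2 = 1.5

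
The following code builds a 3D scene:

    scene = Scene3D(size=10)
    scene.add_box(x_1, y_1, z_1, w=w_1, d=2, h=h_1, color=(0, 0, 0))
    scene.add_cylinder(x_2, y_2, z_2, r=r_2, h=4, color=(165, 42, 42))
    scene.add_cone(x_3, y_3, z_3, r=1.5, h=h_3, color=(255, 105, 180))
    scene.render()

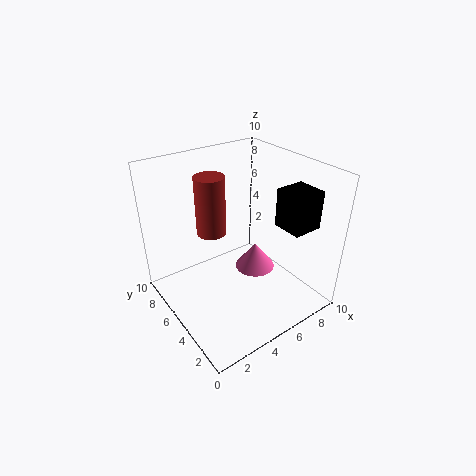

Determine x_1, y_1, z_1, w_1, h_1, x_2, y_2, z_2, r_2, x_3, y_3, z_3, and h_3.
x_1 = 6.5; y_1 = 1; z_1 = 6.5; w_1 = 2; h_1 = 2.5; x_2 = 3.5; y_2 = 6; z_2 = 5.5; r_2 = 1; x_3 = 7; y_3 = 5.5; z_3 = 1.5; h_3 = 2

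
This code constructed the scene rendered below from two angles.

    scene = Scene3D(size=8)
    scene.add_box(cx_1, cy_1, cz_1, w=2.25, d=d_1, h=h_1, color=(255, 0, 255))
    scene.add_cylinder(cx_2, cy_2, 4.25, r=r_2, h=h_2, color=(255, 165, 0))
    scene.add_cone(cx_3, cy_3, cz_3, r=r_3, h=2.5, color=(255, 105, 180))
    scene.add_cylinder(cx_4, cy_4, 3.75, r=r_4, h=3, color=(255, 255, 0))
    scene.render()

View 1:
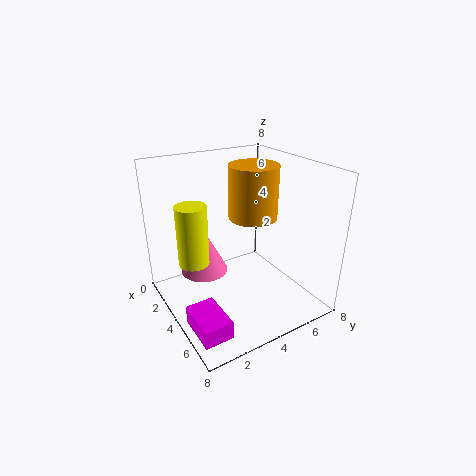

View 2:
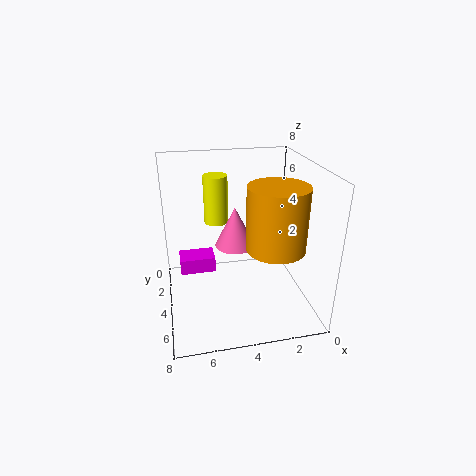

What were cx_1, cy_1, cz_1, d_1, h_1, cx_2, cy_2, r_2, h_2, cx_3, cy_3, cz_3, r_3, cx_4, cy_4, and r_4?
cx_1 = 5; cy_1 = 0.25; cz_1 = 0.5; d_1 = 1.5; h_1 = 1; cx_2 = 2.5; cy_2 = 6; r_2 = 1.5; h_2 = 3.25; cx_3 = 3.75; cy_3 = 2; cz_3 = 2.5; r_3 = 1.25; cx_4 = 4.75; cy_4 = 1; r_4 = 0.75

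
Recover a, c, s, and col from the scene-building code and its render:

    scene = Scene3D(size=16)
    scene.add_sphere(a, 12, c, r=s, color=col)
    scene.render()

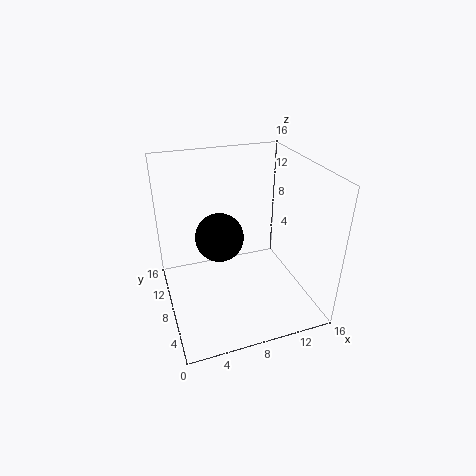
a = 7, c = 6, s = 3, col = 'black'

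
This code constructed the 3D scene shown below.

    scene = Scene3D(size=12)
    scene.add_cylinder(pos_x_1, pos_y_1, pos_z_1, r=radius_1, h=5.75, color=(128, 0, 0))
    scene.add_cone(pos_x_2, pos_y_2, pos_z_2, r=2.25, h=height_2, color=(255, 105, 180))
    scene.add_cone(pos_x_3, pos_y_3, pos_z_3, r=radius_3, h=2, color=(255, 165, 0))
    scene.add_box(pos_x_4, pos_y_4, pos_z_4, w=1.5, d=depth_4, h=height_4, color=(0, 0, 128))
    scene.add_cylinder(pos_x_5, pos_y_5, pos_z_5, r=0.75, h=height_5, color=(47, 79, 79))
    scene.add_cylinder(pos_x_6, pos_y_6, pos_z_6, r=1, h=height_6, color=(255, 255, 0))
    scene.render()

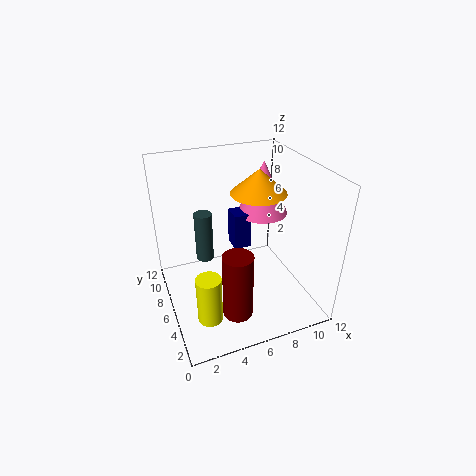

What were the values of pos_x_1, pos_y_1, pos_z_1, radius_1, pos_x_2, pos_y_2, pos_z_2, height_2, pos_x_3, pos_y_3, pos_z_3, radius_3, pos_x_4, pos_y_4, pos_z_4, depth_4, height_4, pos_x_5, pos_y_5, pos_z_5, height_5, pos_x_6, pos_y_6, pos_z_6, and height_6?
pos_x_1 = 5; pos_y_1 = 3.5; pos_z_1 = 0.25; radius_1 = 1.25; pos_x_2 = 9.25; pos_y_2 = 8.25; pos_z_2 = 6.75; height_2 = 4.75; pos_x_3 = 7.75; pos_y_3 = 6; pos_z_3 = 9.75; radius_3 = 2.25; pos_x_4 = 6.25; pos_y_4 = 7.25; pos_z_4 = 4; depth_4 = 1.75; height_4 = 3.25; pos_x_5 = 3.5; pos_y_5 = 7.5; pos_z_5 = 3.75; height_5 = 4.25; pos_x_6 = 2.5; pos_y_6 = 3.25; pos_z_6 = 0.75; height_6 = 4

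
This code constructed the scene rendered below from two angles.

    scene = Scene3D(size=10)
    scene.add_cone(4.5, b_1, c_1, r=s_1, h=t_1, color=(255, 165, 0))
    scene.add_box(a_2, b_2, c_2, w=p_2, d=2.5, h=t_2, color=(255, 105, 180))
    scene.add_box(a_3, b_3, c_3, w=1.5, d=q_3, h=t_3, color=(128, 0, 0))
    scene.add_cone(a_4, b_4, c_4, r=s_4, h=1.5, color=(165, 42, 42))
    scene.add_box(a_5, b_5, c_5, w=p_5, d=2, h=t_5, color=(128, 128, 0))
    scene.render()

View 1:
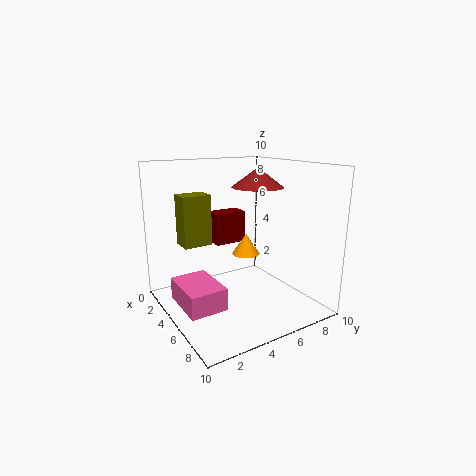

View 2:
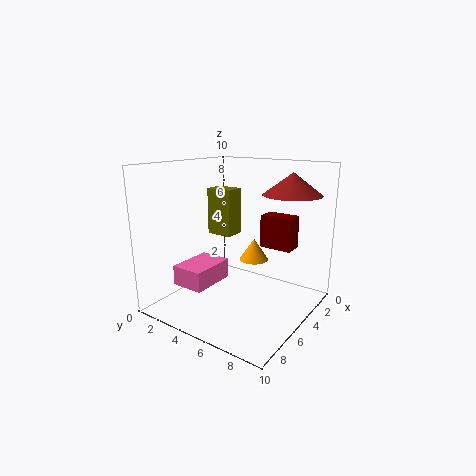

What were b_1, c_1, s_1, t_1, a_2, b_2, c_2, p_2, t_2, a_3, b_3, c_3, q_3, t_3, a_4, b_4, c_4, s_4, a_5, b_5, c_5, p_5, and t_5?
b_1 = 6
c_1 = 3.5
s_1 = 1
t_1 = 1.5
a_2 = 3.5
b_2 = 0.5
c_2 = 1
p_2 = 3.5
t_2 = 1.5
a_3 = 0.5
b_3 = 5
c_3 = 3.5
q_3 = 2.5
t_3 = 2.5
a_4 = 3
b_4 = 8
c_4 = 8
s_4 = 2
a_5 = 2.5
b_5 = 1.5
c_5 = 4.5
p_5 = 1.5
t_5 = 3.5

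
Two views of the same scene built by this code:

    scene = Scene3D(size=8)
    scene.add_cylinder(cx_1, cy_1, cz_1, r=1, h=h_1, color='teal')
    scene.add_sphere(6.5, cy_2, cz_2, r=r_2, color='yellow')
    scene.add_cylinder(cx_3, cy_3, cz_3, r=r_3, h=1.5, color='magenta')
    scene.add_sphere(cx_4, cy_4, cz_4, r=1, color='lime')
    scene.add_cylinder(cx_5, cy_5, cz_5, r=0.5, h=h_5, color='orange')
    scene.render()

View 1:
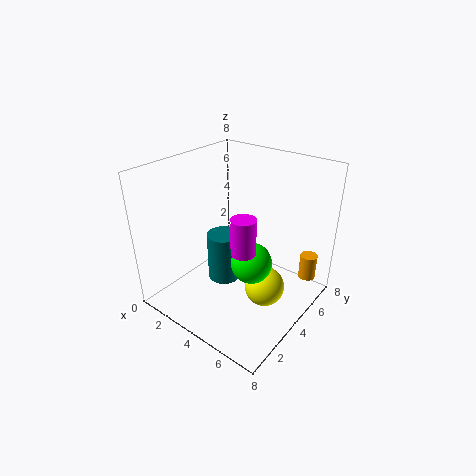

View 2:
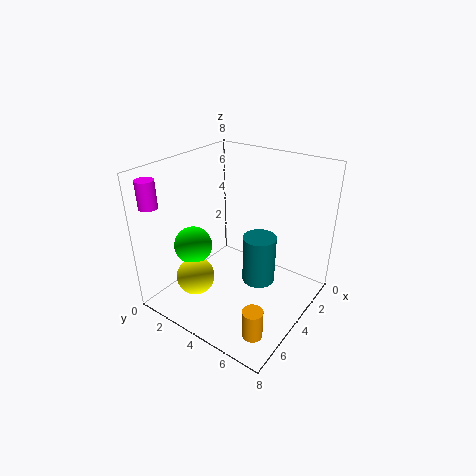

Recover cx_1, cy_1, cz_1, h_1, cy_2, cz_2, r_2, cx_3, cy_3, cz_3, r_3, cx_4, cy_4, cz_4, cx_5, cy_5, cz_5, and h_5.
cx_1 = 2.5
cy_1 = 4.5
cz_1 = 0.5
h_1 = 3
cy_2 = 3
cz_2 = 2.5
r_2 = 1
cx_3 = 7
cy_3 = 0.5
cz_3 = 6
r_3 = 0.5
cx_4 = 6
cy_4 = 2.5
cz_4 = 4
cx_5 = 7
cy_5 = 7
cz_5 = 1
h_5 = 1.5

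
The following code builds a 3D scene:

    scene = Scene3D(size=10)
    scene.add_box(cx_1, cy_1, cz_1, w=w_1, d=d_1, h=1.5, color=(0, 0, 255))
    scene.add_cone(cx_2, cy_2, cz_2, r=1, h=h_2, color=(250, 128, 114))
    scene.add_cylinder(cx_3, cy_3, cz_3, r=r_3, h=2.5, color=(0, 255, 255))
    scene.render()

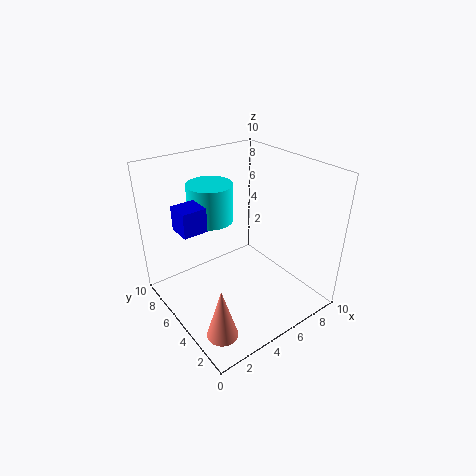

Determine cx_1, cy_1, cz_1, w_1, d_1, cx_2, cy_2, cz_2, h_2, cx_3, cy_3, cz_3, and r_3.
cx_1 = 0.5, cy_1 = 4, cz_1 = 7, w_1 = 1.5, d_1 = 1.5, cx_2 = 1.5, cy_2 = 2, cz_2 = 0.5, h_2 = 3.5, cx_3 = 3.5, cy_3 = 6, cz_3 = 6.5, r_3 = 1.5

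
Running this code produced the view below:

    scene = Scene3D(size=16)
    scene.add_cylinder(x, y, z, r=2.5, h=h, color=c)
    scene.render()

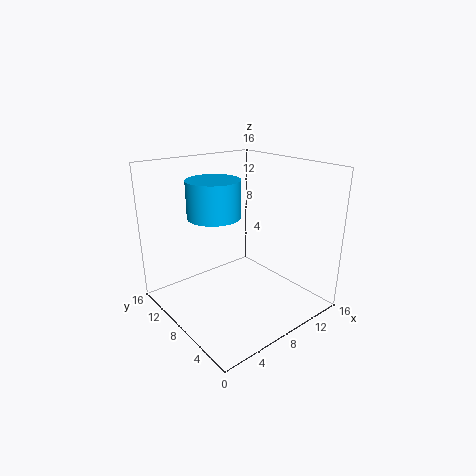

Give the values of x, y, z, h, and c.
x = 3.5; y = 6; z = 12; h = 3.5; c = 'deepskyblue'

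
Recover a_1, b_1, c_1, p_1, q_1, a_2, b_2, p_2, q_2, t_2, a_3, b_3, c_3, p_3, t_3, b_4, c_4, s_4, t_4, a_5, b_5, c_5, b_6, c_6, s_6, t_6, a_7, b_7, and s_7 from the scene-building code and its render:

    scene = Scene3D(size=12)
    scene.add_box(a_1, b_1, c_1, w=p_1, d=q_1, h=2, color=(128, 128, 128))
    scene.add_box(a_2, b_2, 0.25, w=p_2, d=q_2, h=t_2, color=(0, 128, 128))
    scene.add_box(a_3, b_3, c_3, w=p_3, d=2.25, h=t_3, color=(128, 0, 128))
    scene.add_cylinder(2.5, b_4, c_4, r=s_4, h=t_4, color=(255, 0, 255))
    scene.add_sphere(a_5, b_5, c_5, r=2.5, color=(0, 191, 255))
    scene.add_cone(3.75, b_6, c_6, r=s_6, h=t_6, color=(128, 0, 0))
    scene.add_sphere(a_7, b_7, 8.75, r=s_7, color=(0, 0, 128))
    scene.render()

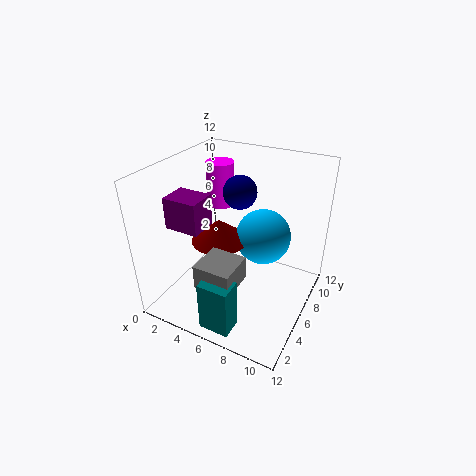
a_1 = 4.5, b_1 = 1.5, c_1 = 3.5, p_1 = 3, q_1 = 3, a_2 = 5.25, b_2 = 0.75, p_2 = 2.5, q_2 = 1.75, t_2 = 4.25, a_3 = 1.75, b_3 = 2.25, c_3 = 7.75, p_3 = 2.75, t_3 = 2.5, b_4 = 9.25, c_4 = 7, s_4 = 1.25, t_4 = 4, a_5 = 7, b_5 = 9, c_5 = 4.75, b_6 = 6.75, c_6 = 4.75, s_6 = 2.5, t_6 = 2, a_7 = 4.75, b_7 = 8.75, s_7 = 1.5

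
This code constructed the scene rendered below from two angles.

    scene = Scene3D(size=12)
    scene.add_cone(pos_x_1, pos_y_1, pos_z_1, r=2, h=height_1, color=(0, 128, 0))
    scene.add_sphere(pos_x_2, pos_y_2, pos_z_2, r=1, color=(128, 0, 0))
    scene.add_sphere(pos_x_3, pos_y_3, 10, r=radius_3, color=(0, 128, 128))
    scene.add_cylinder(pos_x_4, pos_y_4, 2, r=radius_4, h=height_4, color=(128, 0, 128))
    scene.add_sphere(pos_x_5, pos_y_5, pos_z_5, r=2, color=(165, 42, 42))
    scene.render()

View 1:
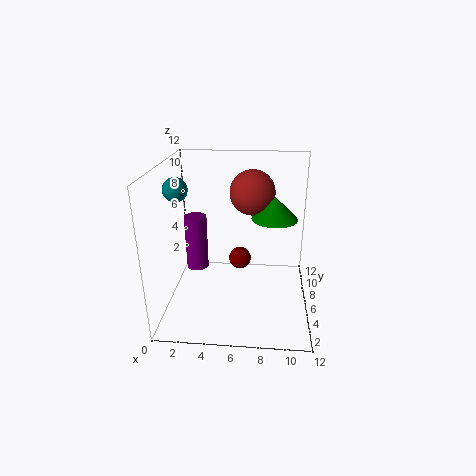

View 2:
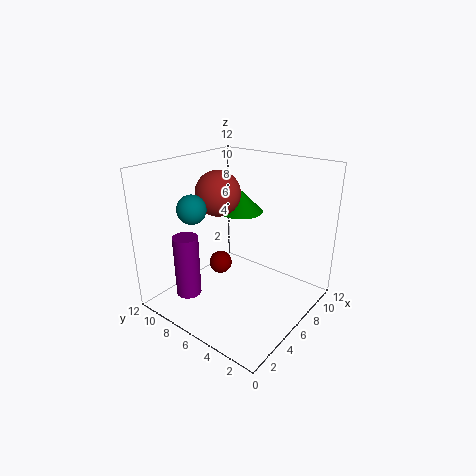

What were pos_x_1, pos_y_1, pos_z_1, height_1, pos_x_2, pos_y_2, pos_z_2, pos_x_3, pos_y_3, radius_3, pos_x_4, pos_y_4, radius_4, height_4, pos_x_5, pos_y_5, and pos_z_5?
pos_x_1 = 9; pos_y_1 = 8; pos_z_1 = 7; height_1 = 2; pos_x_2 = 6; pos_y_2 = 8; pos_z_2 = 3; pos_x_3 = 1; pos_y_3 = 6; radius_3 = 1; pos_x_4 = 2; pos_y_4 = 8; radius_4 = 1; height_4 = 5; pos_x_5 = 7; pos_y_5 = 9; pos_z_5 = 9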